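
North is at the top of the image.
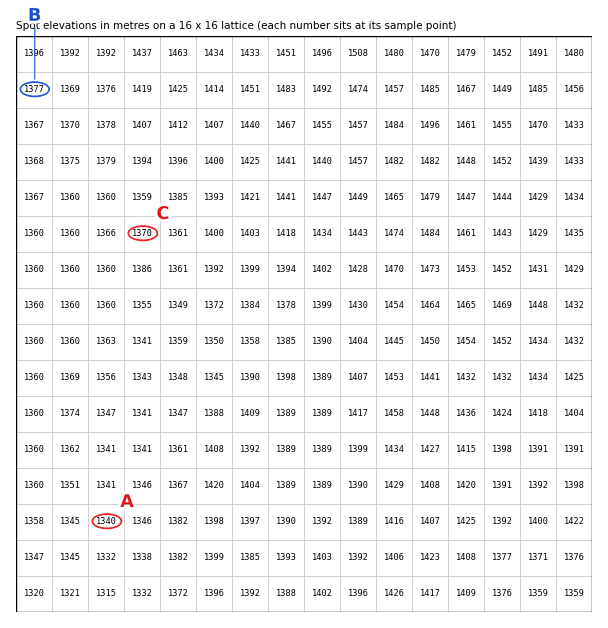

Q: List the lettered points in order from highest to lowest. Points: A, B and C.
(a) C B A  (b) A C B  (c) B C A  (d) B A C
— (c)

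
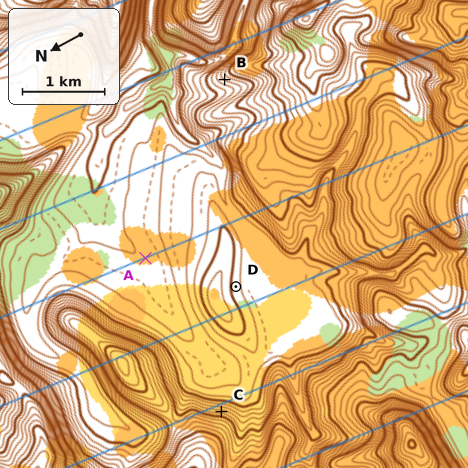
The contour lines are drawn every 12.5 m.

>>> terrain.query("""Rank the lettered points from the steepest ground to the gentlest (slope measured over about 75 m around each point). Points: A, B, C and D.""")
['C', 'B', 'D', 'A']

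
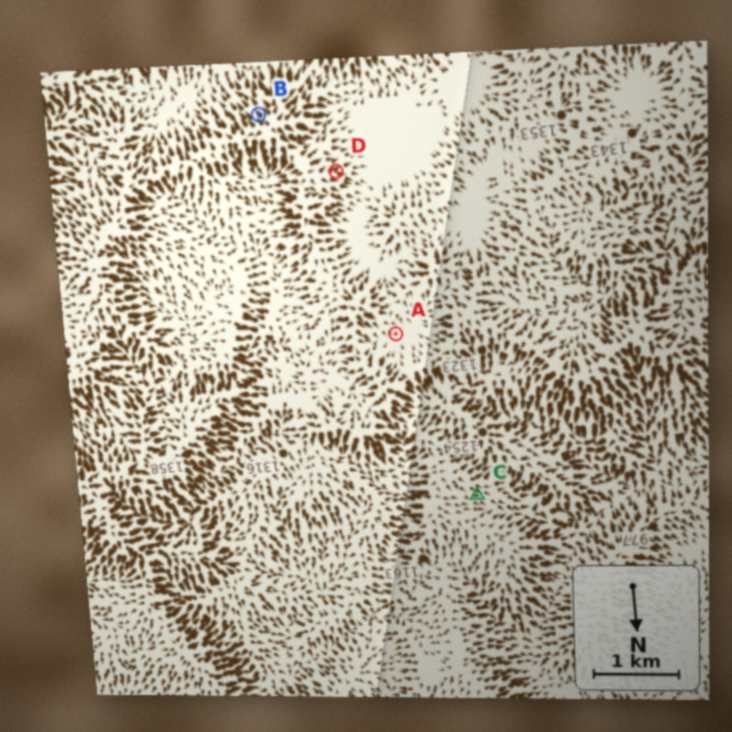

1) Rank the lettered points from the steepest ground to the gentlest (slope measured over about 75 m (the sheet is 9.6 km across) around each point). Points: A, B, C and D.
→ B D C A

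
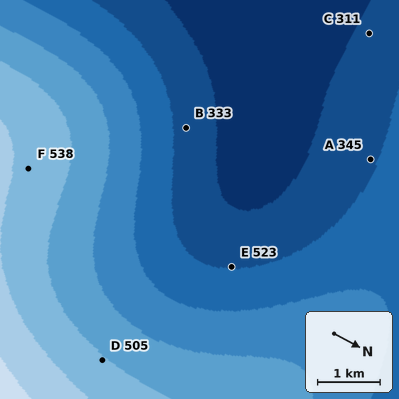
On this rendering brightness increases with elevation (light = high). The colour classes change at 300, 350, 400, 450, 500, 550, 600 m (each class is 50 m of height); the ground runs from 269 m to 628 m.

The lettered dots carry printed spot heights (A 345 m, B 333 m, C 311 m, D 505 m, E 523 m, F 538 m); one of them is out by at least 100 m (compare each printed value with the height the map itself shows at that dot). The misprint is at E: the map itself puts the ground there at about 348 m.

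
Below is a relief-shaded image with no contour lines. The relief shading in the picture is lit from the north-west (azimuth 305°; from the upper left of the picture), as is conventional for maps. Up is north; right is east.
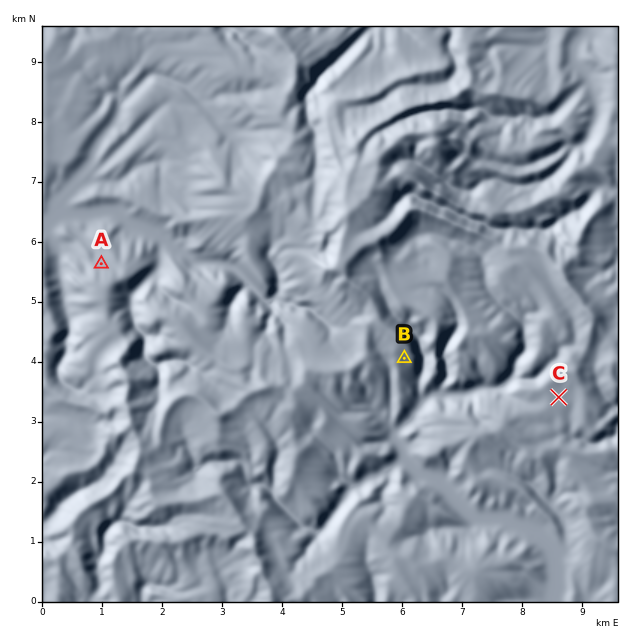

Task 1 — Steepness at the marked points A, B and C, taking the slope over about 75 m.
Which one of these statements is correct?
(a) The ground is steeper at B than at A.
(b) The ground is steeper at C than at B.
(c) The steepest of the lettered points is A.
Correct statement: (a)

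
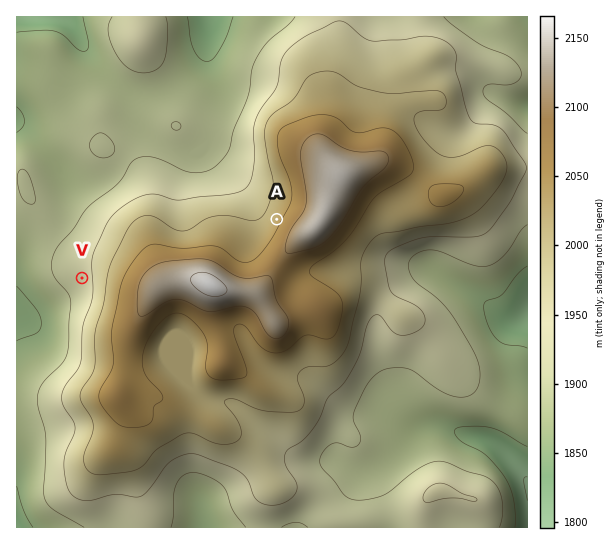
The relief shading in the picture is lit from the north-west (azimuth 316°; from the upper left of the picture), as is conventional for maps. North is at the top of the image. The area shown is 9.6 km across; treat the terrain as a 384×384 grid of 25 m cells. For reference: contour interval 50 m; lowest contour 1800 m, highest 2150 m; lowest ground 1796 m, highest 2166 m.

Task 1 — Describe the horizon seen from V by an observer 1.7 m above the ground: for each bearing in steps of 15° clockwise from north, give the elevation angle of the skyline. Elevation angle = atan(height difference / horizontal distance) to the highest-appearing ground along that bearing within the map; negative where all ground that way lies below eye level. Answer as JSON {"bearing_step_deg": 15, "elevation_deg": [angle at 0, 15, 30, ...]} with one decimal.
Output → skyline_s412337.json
{"bearing_step_deg": 15, "elevation_deg": [0.7, 2.0, 3.5, 5.1, 6.7, 8.0, 9.0, 9.4, 8.9, 7.8, 6.3, 4.2, 2.0, -0.1, -1.2, -2.5, -3.4, -3.7, -3.1, -2.7, -2.1, -1.2, -0.7, -0.6]}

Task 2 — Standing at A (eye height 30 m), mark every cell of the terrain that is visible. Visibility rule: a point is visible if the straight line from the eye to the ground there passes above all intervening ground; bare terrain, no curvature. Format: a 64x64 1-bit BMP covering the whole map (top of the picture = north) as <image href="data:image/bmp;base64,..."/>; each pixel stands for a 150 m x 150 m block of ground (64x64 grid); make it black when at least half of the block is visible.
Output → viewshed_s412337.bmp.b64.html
<image width="64" height="64" href="data:image/bmp;base64,Qk0+AgAAAAAAAD4AAAAoAAAAQAAAAEAAAAABAAEAAAAAAAACAAATCwAAEwsAAAIAAAAAAAAA////AAAAAAAAAAAAAAAAAAAAAAAAAAAAAAAAAAAAAAAAAAAAAAAAAAAAAAAAAAAAAAAAAAAAAAAAAAAAAAAAAAAAAAAAAAAAAAAAAAAAAAAAAAAAAAAAAAAAAAAAAAAAAAAAAAAAAAAAAAAAAAAAAAAAAAAAAAAAAAAAAAAAAAAAAAAAAAAAAAAAAAAAAAAAAAAAAAAAAAAAAAAAAAAAAAAAAAAAAAAAAAAAAAAAAAAAAAAAAAAAAAAAAAAAAAAAAAAAAAAAAAAAAAAAAAAAAAAAAAAAAAAAAAAAAAAAAAAAAAAAAAAAAAAAAAAAAAAAAAAAAwAAAAAAAAB/AAAAAAAAAf8AAAAAAAAH/wAAAAAAAD//AAAAAAAAf/+AAAAAAAB//8AAAAAAAP//4AAAAAAA+P/wAAAAAAD9//gAAAAAAP///AAAAAAA///8AAAAAAD///wAAADgAP///AAAAPgA///8AAAA//////gAAAD/////+AAAAP/////wAAAA/////8AAAAB/////gAAAAAf///4AAAAAB///+AAAAAAP///wAAAAAD////AAAAAA////8AAAAAD////wAAAAAP////AAAAAAf///8AAAAAB////wAAAAAH+f//AAAAAAfw//0AAAAAA/A//QAAAAAAYB/9AAAAAAAgD/8AAAAAAAAP/gAAAAAA=="/>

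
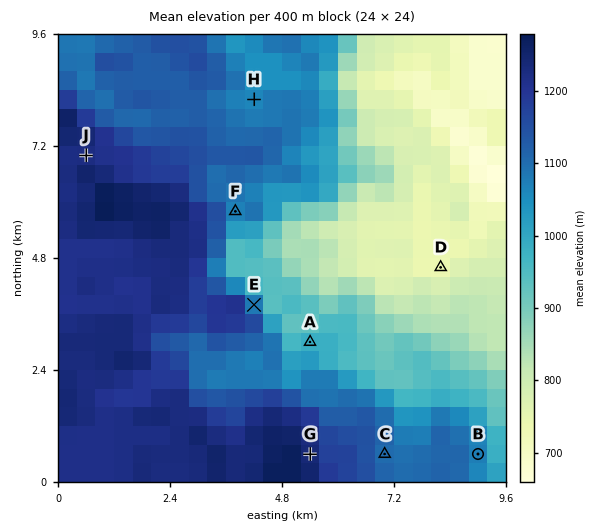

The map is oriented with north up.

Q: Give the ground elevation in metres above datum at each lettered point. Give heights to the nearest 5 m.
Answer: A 990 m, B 1075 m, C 1100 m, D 730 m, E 1085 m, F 1060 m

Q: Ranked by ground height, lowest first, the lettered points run H J G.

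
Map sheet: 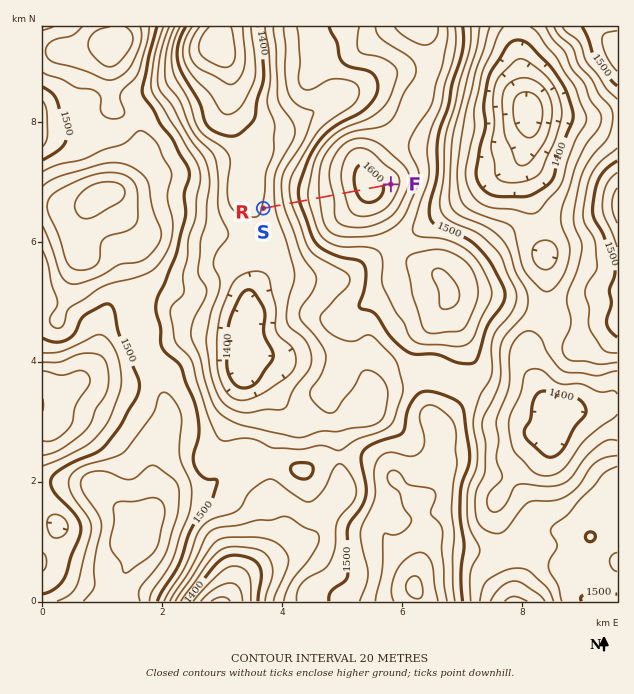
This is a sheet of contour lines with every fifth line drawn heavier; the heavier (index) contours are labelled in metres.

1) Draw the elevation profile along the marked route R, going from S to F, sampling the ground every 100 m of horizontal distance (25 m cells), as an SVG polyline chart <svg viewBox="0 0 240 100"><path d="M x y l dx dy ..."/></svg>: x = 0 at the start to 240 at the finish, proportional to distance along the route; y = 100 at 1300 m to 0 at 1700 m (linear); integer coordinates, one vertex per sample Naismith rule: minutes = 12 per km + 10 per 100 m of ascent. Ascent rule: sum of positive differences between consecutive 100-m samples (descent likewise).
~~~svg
<svg viewBox="0 0 240 100"><path d="M0 70l11-2 11-3 11-3 11-4 11-4 12-3 11-4 11-3 11-3 11-2 11-2 11-2 11-3 11-3 11-2 12-2 11-2 11 0 11 1 11 1 11 1 7 1"/></svg>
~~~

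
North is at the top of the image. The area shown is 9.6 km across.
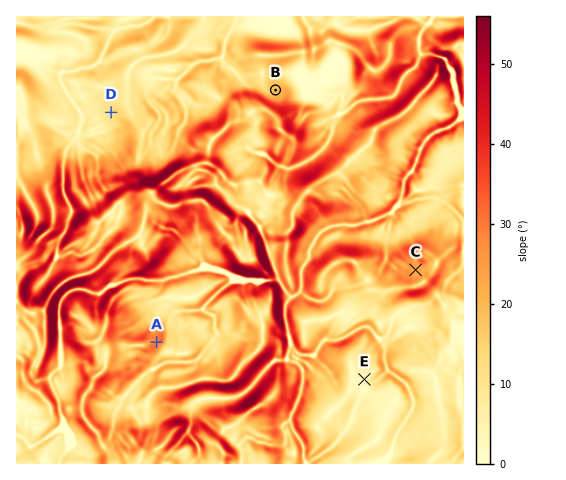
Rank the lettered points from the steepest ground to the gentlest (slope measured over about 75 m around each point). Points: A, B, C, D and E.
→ A C B D E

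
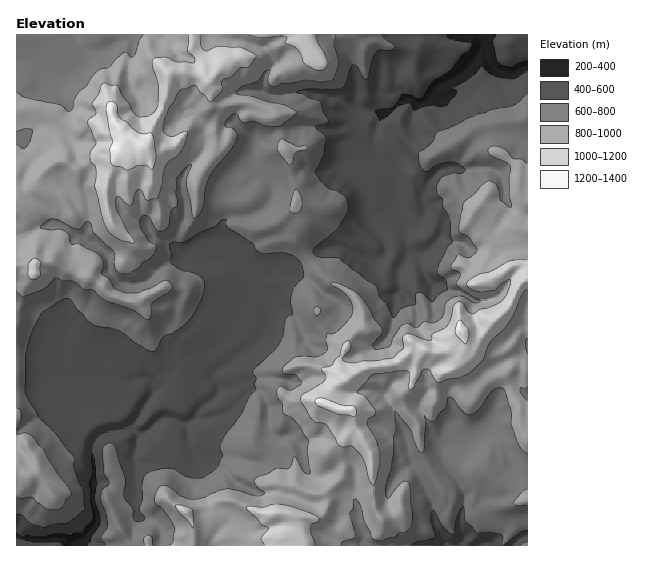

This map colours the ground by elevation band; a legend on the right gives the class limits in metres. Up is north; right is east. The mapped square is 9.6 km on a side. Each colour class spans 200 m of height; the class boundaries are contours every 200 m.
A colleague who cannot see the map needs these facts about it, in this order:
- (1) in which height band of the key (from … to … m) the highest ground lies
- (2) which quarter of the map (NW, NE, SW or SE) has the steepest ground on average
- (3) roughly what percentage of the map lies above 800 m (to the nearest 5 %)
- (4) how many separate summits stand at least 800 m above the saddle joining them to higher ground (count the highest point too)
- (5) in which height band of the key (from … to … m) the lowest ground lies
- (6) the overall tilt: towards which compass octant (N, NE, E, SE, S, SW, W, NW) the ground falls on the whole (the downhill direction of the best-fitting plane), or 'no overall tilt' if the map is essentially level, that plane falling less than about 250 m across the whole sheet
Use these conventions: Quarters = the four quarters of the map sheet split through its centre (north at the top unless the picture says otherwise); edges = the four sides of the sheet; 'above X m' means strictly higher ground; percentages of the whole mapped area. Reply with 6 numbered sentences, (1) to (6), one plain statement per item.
(1) Between 1200 and 1400 m: that is the band holding the highest ground.
(2) The steepest ground, on average, is in the south-east quarter.
(3) Roughly 40 % of the ground is higher than 800 m.
(4) 1 summit rises at least 800 m above its surroundings.
(5) The lowest point is somewhere between 200 and 400 m.
(6) On the whole the map has no overall tilt.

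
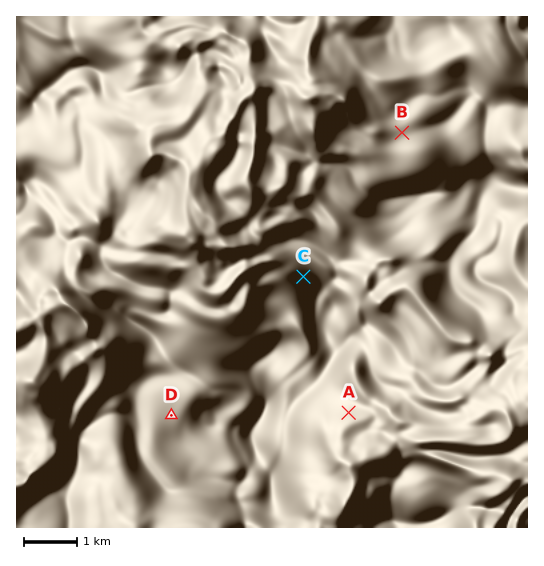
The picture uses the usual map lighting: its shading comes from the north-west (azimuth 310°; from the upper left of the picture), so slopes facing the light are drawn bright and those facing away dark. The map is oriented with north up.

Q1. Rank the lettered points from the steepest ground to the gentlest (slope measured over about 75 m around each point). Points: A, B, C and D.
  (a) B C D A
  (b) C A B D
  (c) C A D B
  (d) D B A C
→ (b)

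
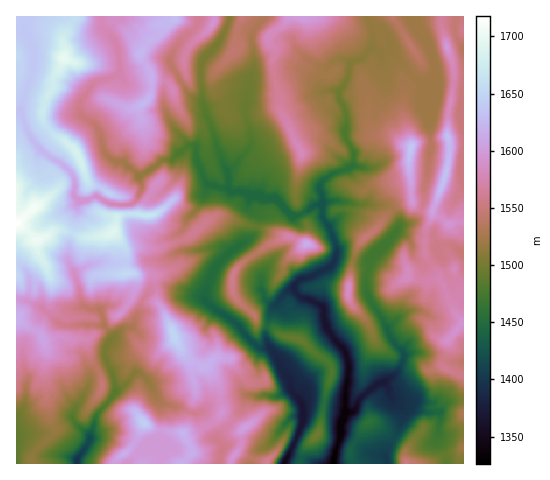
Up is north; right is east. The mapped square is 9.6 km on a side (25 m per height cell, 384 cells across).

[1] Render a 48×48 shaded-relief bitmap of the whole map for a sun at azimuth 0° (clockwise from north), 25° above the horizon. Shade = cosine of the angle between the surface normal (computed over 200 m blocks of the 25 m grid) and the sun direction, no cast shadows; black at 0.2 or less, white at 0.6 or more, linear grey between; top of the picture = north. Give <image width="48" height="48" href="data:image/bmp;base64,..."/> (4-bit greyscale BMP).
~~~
<image width="48" height="48" href="data:image/bmp;base64,Qk32BAAAAAAAAHYAAAAoAAAAMAAAADAAAAABAAQAAAAAAIAEAAATCwAAEwsAABAAAAAAAAAAAAAAABEREQAiIiIAMzMzAERERABVVVUAZmZmAHd3dwCIiIgAmZmZAKqqqgC7u7sAzMzMAN3d3QDu7u4A////AJmIhjzO6HmYmoeIqFrpCXITmImIrN3Kh5mHZTrN2oiYmYmYmWi8BpMSmod3rru6mImXVVaqu5Z4h4qYiGV7kshEnIZnr7iamYiHd3N3iHV6qrp3eHRGtb6Yi5ZnndmJiId3iXJXZnnN3cqXerhUWZ3Ie9qaq+66h3dnd3Y5ma7su5iYicyoaZrHaczLqb65mVd3dnlG3u7Jh2V4mazu7IimaHzKmIl2ilZndmiEreyodmZniYeJ/HiVWGm6iHVFZmd3dmeYebqHh3dnh2ZYuHd2OHWIh1IzNHZ2ZmaLh4hmZndnhoq+qHVoV3VEZ0JTR3ZmZmaKeHZVVXiIZq7+h1NJqHUyN3iXeXdmd3Z5iHZ1VYmpq+/7ZCSN12UzZ4qYd3d4h3ZnmIiXV5rL7/ylETjetFVYlXZWZ2eJqZl2eJmIeavd/8RDR5vcY0WLhVVohmequqqWJYh3rN3v/FFIzdy5QzapZkaap4mpiZmXQ2iI3///tAV8zMunQSi2V3iYiamHd4h3lkd6///aMEuZqsyWMGyTNXd3iYdkRGU1eFaLzMuWI62Ui6hUNKtiJFZ4mVZTNWQzRWWahneIaKpyKIZWeJllVFd4mWdVaHZUQ0Z4U0WJqIh2AWmqzJiJlmiImYVHmWiYd3qZdURpy1VpUAN73qiruZmamXVZmFeIiaqZqYZXz5RHgQAFvIisubmaqmVodlVVZ4d3iZhmjepEZRADiWSLzLiZmWZ2VWVUV5h4d2VUV72lR6mZVnNIzqiIdlipd4mIaZdniIVDRFm7vf/7VqhEnKl3VnirqbuqmFMkaLp1Vni+//7HabuFV4lniJhoq8us/ZiFRp3Kqrq82p22eaq5UzdoqamGebvd3O/sVI3+7LqrlVmIiImZZEiXmpu5d4aYib69yJvd25mYZmaHdmd3ZnmmeZq7l2Npzcyo3ImZmHdmZ2Z3Z4h3d4mnaaqqule+7crbvZmHh2Z3d1Q3rLuqhniqaKmauUnMy4Wu3bl4iId3dkMkiqqrlnibeJmqhWu7h1RIvLh5d4iHdVRVRoZ4h3eah5qXVaypZWZUaJeId4iHZYh3eFZmaIeYh5l2i+yXdmZmdlaHd3iHVqqImWd3i8qYmJhoz/yXdmd4hkaHd3d2WKmZmIiJrOyquZd5zcp2ZneahHiHeIdlaamZiImZq8qbuYiIiJdlZ3eJZpmHiIh1iZqZh4mZqqmKmImXRXdmialnV5h3iIiHmZmZl4mZmZiKmImYRFiaq7p2aXd3iIiImZmZiImZmYiJmImZZDWKqpmHmld3eIiImYiIeYmZmZiImIiZdSFHiHeJuHiGZ3iImYiIeJmZmYeIiIiZdURWiHeqp4ipZmd4iIh4iJmZmXeHeYiJmKqpmHeIeHablmdnd4d3h4mYmHmGepiJqru6l4lkWYNJqHdYiGZmZ3iIh4mGmZiJqpmph5mFRpYkqYiYd2ZmZ3iIiKl4uIiJqneYeJmHU3liiYi6dVVWZ4iIeZh4qIiJqnaIipmYYlmTeXjMdFVVZ4mHeph4mQ=="/>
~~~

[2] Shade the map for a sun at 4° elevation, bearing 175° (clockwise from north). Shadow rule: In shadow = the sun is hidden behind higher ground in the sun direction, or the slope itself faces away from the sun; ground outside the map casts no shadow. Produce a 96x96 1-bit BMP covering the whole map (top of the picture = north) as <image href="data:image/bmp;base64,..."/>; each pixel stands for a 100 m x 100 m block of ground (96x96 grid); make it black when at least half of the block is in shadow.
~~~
<image width="96" height="96" href="data:image/bmp;base64,Qk2+BAAAAAAAAD4AAAAoAAAAYAAAAGAAAAABAAEAAAAAAIAEAAATCwAAEwsAAAIAAAAAAAAA////AAAAAAAAc3AAAAAAMAAAD4AD8/wAcAQeOAwAf+AAA/4AIAY/MAwA//AAA/8AAYcfmAYA//YAAf+AA8cPnAcAf+cAAf+AAMAH3gcAf4MAAf8AAAAHzwcAfAAAAP8B+AMD74eAfgAAEH4H/wPA74fAfxAAEH4f/4Hgf8fwf9gAAHA//4HwP8f///AAADx//AH8D8f///cAAD//+AH//8P//88AAB//8AH//8P//4cAAA//4AH//8P+/wMAAA//AAD/94N8/wAAAA/+AAAB94M+/gAAAA/+AAAB54EO/AAAAB/8AAAb4wAA8AAAAD/4AAAf4AAAYAAAADfwAAA/wAAAYAAAACPwAAB/wAgAA4AAACPgAYB/wBwAD+AAAAHAAe//gHwAD8AAAAGAAP//gPwAxwAAAAAAAP//AfwBwAAAAAAAAf/+A/gBgAAACQBgB//+P/gDgDgB/+DAH//s//ADADwN/+AAf//H//AGABwN/4AA///H//AMAIwEAIAA//+D/+AcE4AAB8wB//8T/+A8DwDgA54B//47/+B4AADgAA4B//x7/8B4AAAAAAAP//j5/4DwAAAAAAAP//j4/gBwAAAAAAAH//DweAZgAAAAAAAB//jwPx9jAAAAAAAB//xgH/8AgAAAAAAAB/wgA/8H4AAAA+fyAf4AAP+P4AAAAeP/gP8AAD8HwCQBwAD44H+AgB8HzA4AAABgfh/AwB8HzAYAAAAAP4/wYA8H/AIAAAAAAw/4MG8H/AAAAAABgA/+D/8D+AAAAAAA8Af/D/5D+AAOB+AAOAP//+7x/AAP7/gAHAH//+b4/gAP7/wADgA//+b8fwCH7/gADwD//+b8dg7B/w4YB+P//8T+AA7AP3/+B////9D/AY5wH///B//////+AYY8D///j/////8AAcA+D///5////4AAAcA/CF//9/+f/4AAAcA/gD//8/4H74AAAOAfwH//8/wBzznAAOC/8P//+/wAAD++APCecP//+/wAAB//APCI4P//+/gAAAf/gPAD4f//+8AAAAP/wPAHg///+wAAAAAD4HAOA//H+AAAAABAAHAEB/+B+AAAAAAAAHAQD/wA8AAAAAYAGHAAP/gA4AAAAAYAf0AAf/AAQAAAAAYAf/wA/+AAQAAAAAAA//4B/8AAQAAAAAAA/3wB/wABAAAAAAAA/3wB/gAEAAAAAAAAfngA/gAGAAAAAAAAfjgA/AAAAAAAAAAAfjgAfAPgAAAAAAAAfDgAPA/wAAAAAAAAfDgACP/4AAAAABAAPDgAAP/wAAAAAAAAODgAAH/gYAAAAAAAODgAAHgA4AAAAAAAGDgAAAAA4AAAAAAAEDAAAAAAwAAAAAAAEDAAAAAEwGAAAABAAAAAD4AEAHAAAABgAAAAT8AAAHgAAAAAAAAA78AAAHgAAAAAAAAA34AAADwAAAAAAAAAH4AAABwAAAAAAAwABwAABgwIAAAAABgAQAAAAwwcAAAAABgAQAAAAYYPAAAAABgAAAAAAMIPgAAAAAAAAAAAAAIPAAAAAAA="/>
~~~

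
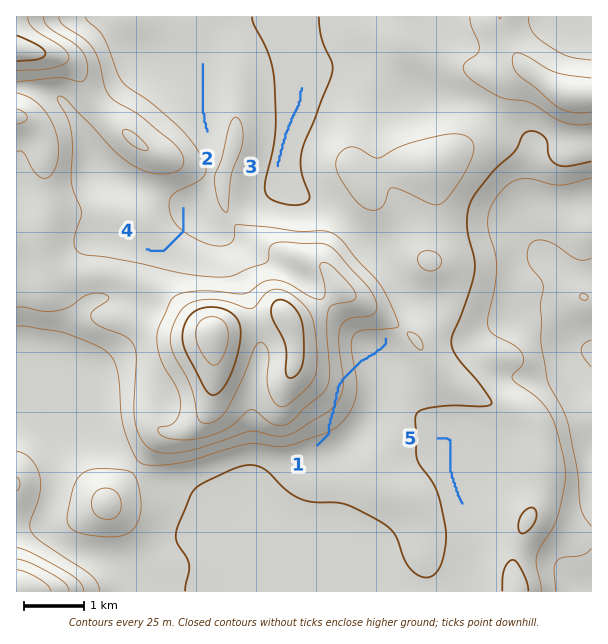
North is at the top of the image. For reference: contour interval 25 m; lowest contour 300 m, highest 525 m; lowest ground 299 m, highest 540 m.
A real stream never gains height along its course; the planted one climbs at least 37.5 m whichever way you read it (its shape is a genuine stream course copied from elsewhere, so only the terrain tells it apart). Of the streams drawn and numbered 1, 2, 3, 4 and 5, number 1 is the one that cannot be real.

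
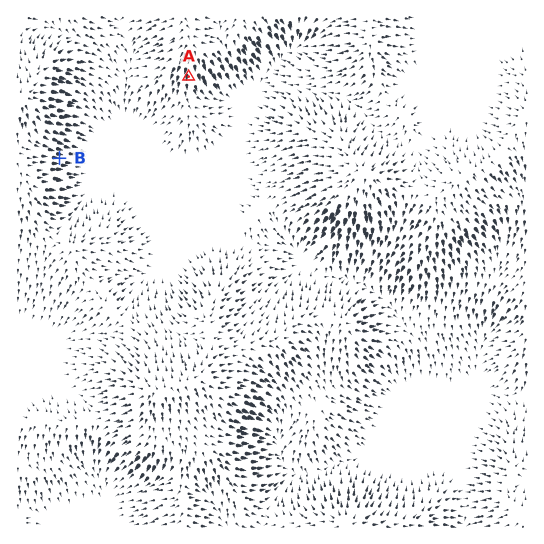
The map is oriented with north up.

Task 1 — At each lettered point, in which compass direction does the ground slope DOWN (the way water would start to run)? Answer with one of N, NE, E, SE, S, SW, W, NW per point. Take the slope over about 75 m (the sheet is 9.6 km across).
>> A S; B E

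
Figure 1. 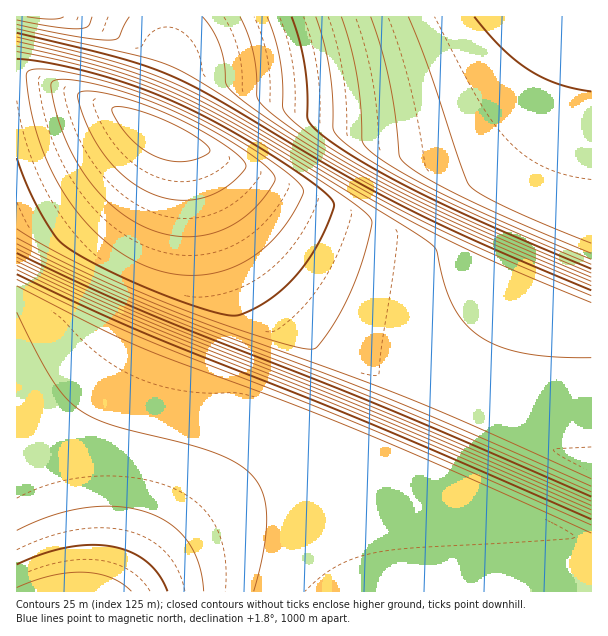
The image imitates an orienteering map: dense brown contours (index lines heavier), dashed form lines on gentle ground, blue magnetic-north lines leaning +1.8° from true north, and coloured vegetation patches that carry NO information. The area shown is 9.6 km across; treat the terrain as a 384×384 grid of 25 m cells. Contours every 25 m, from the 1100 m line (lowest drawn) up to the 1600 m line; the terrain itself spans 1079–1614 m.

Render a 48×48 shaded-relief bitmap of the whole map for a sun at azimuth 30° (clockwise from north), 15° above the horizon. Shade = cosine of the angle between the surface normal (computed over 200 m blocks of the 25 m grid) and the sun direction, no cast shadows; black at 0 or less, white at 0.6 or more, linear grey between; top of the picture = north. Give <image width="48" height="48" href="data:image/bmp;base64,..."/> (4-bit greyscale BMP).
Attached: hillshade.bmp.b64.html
<image width="48" height="48" href="data:image/bmp;base64,Qk32BAAAAAAAAHYAAAAoAAAAMAAAADAAAAABAAQAAAAAAIAEAAATCwAAEwsAABAAAAAAAAAAAAAAABEREQAiIiIAMzMzAERERABVVVUAZmZmAHd3dwCIiIgAmZmZAKqqqgC7u7sAzMzMAN3d3QDu7u4A////AFVVVVVVVWZmZmZmZ3d3d3d3d3d3d3d3d1VVVVVVVmZmZmZmZ3d3d3d3d3d3d3d3d2VVVVVVVmZmZmZmZnd3d3d3d3d3d3d3d2ZmVVVVZmZmZmZmZnd3d3d3d3d3d3d3dmZmZmZmZmZmZmZmZnd3d3d3d3d3d3d2ZWZmZmZmZmZmZmZmZmd3d3d3d3d3d3ZkMmZmZmZmZmZmZmZmZmd3d3d3d3d3ZlQhAGZmZmZmZmZmZmZmZmd3d3d3d3dmUyEAAGZmZmZmZmZmZmZmZmd3d3d3d2VDEAAAAGZmZmZmZmZmZmZmZmZ3d3d2ZUIQAAAAEmZmZmZmZmZmZmZmZmZ3d3ZlMgAAAAATRWZmZmZmZmZmZmZmZmZ3ZlQxAAAAACNGZ2ZmZmZmZmZmZmZmZmZmVCEAAAABJFZnd2ZmZmZmZmZmZmZmZmZTIAAAAAE0Vmd3d2ZmZmZmZmZmZmZmZUMQAAAAAjVmd3d3d2ZmZmZmZmZmZmZlMhAAAAASRWZ3d3d3d2ZmZmZmZmZmZlQxAAAAABNFZnd3d3d3d2ZmZmZmZmZmVCEAAAAAI1Znd3d3d3d3d2ZmZmZmZmVDIAAAAAEkVmd3d3d3d3d3d2ZmZmZmZUIQAAAAATRWZ3d3d3d3d3d3d2ZmZmZVMgAAAAABNFZmd3d3d3d3d3d3d2ZmZlQxAAAAAAI1ZmZmd3d3d3d3d3d3d2ZmVCEAAAAAEkVmZmZmd3d3d3d3d3d3d2VTIAAAAAATRWZmZmZmd3d3d3d3d3d3eEMQAAAAABNFZmZmZmZnd3d3d3d3d3eJqxAAAAAAI1VmZmZmZmZnd3d3d3d3d4ms3gAAAAEkVWZmZmZmZmZnd3d3d3d3irze7gAAATRVVmZmZmZmZmZ3d3d3d3iavd7u7gASNFVVVWZmZmZmZmZ3d3d3eJvN7u7tyxNFVVVVVWZmZmZmZmd3d3d4q83u/u3LmEVVVVVVVVZmZmZmZmd3d4ms3u/+7cqYd2ZVVVVVVVZmZmZmZnd3ibze7+7cuph3d2ZVVVVVVVZmZmZmZ3eKvN7v7ty5h3d3d2VVVVVVVWZmZmZneJrN7v/u3KmHd3d3d2VVVVVVVWZmZmZ4m83u/+3bqYd3d3d3d1VVVVVVVWZmZnirze/+7cuYd3d3d3d3d1VVVVVVVmZmeKve7/7typh3d3d3d3d3d1VVVVVVZmZ5rN7v/u26mHd3d3d3d3d3d1VVVVVWZ4m83u7u3LqId3d3d3d3d3d3d1VVVVZnibze7u7cqYd3d3d3d3d3d3d3d2VVVmeKvN7u7cuph3d3d3d3d3d3d3d3d2ZmZ5rN3u7ty5iHd3d3d3d3d3d3d3d3d2Z4m83u7ty6mHd3d3d3d3d3d3d3d3d3d3irze7t3LmId3d3d3d3d3d3d3d3d3d3d7zd7u3LqYd3d3d3d3d3d3d3d3d3d3d3d97u3cuYd3d3d3d4iIh3d3d3d3d3d3d3d+7cuph3d3d3d3iIiIiHd3d3d3d3d3d3d+3LqHZmd3d3d4iIiIiHd3d3d3d3d3d3dw=="/>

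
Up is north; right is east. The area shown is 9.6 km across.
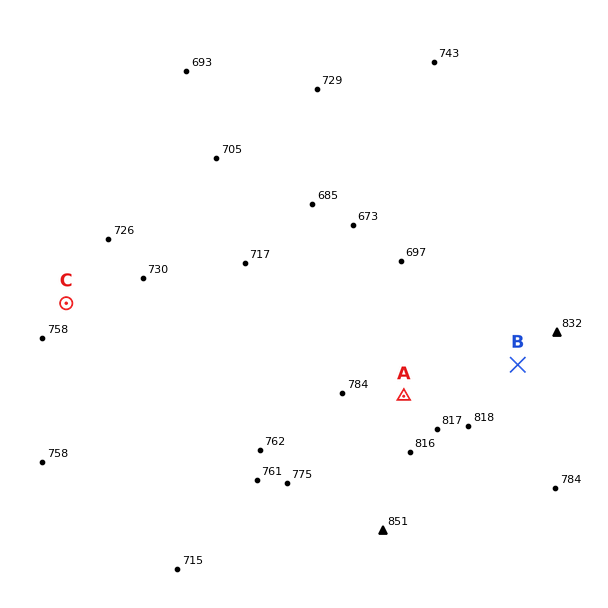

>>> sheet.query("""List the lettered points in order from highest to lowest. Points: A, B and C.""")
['B', 'A', 'C']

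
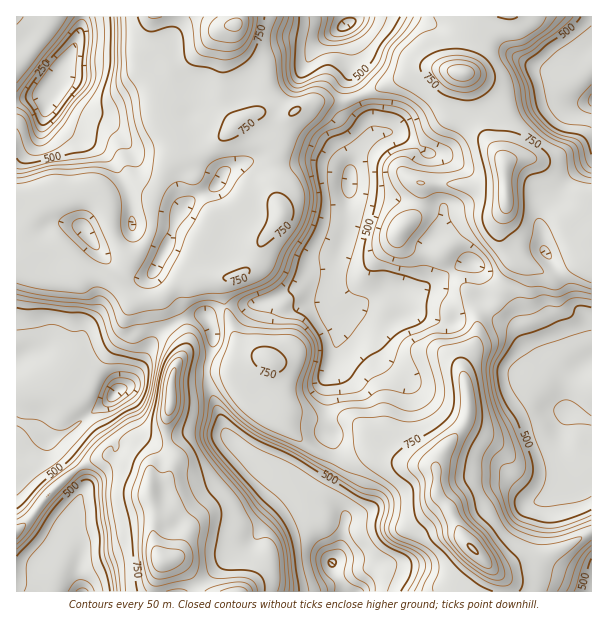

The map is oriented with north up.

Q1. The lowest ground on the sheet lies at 160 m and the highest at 1000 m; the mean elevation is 620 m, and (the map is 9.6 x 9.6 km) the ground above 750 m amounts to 12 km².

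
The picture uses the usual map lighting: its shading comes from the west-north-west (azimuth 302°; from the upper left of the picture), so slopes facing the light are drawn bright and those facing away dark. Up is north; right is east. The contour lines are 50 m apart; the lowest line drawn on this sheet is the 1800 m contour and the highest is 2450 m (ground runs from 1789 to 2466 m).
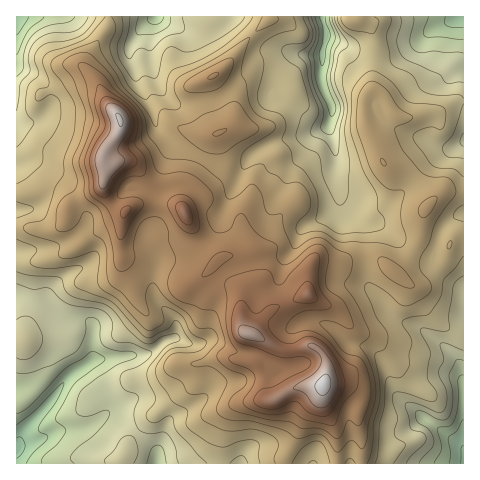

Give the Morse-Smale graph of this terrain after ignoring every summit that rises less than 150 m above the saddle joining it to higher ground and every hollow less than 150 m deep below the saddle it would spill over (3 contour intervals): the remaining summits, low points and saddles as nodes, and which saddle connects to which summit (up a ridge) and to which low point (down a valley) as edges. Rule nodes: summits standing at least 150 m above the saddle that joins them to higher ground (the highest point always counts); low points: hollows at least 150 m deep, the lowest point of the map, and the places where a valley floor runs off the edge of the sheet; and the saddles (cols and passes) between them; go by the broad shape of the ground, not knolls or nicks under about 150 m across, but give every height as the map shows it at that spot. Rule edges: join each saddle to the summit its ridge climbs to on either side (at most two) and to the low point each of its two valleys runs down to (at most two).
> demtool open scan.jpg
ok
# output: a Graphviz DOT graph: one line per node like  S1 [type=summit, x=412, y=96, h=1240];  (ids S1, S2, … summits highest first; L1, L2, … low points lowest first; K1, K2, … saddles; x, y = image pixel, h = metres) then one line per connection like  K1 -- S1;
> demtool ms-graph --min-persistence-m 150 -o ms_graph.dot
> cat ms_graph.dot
graph terrain {
  S1 [type=summit, x=323, y=384, h=2466];
  S2 [type=summit, x=120, y=119, h=2455];
  L1 [type=low, x=19, y=448, h=1789];
  L2 [type=low, x=463, y=463, h=1792];
  L3 [type=low, x=17, y=17, h=1806];
  L4 [type=low, x=462, y=17, h=1810];
  L5 [type=low, x=322, y=19, h=1842];
  L6 [type=low, x=155, y=17, h=1869];
  K1 [type=saddle, x=157, y=203, h=2275];
  K2 [type=saddle, x=201, y=244, h=2270];
  K3 [type=saddle, x=412, y=251, h=2166];
  K4 [type=saddle, x=252, y=34, h=2149];
  K5 [type=saddle, x=17, y=228, h=2134];
  K6 [type=saddle, x=374, y=59, h=2078];
  K1 -- S2;
  K1 -- L1;
  K1 -- L6;
  K2 -- S1;
  K2 -- S2;
  K2 -- L1;
  K2 -- L5;
  K3 -- S1;
  K3 -- L2;
  K3 -- L5;
  K4 -- S1;
  K4 -- L5;
  K4 -- L6;
  K5 -- S2;
  K5 -- L1;
  K5 -- L3;
  K6 -- S1;
  K6 -- L4;
  K6 -- L5;
}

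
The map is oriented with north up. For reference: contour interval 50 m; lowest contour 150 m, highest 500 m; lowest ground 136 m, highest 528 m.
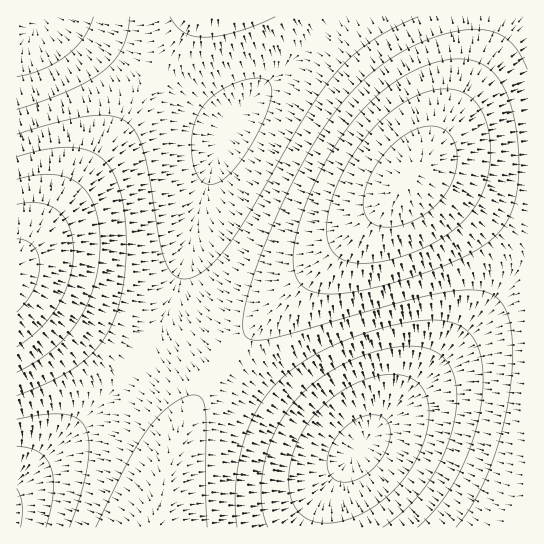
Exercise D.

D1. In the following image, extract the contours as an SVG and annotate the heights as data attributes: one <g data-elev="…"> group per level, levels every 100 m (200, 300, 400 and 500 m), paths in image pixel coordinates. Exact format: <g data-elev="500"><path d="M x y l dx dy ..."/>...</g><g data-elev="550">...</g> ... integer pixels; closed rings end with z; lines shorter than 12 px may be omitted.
<g data-elev="200"><path d="M317 522l-11-4-9-8-6-11-2-13 0-16 4-16 6-16 9-15 11-13 13-12 14-10 16-7 16-5 15-2 12 2 10 5 7 6 4 8 3 11 0 12-2 13-5 15-14 27-19 22-24 17-26 10-12 1z"/><path d="M17 489l3 6 2 10-1 22"/><path d="M93 17l-4 10-6 11-16 17-24 14-26 8"/></g><g data-elev="300"><path d="M237 527l-2-18 1-22 2-21 5-21 6-19 8-16 9-15 12-13 15-13 16-11 20-11 24-9 25-9 25-6 22-3 17 1 11 2 9 4 8 7 6 8 4 11 2 13 0 33-8 36-14 36-19 31-23 25"/><path d="M17 419l28-5 18 0 14 4 8 9 4 16-2 23-6 28-12 33"/><path d="M170 17l7 9 7 7 10 3 11 1 14-1 18-4 38-15"/><path d="M418 17l-25 11-22 13-18 14-16 17-15 18-16 24-53 94-22 33-21 25-11 8-9 4-8 1-7-3-5-5-5-9-6-22-14-85-8-20-9-12-7-4-8-3-22 0-32 6-42 12"/></g><g data-elev="400"><path d="M17 372l18-10 18-12 14-15 11-14 10-18 6-18 5-20 1-22-1-20-5-17-7-13-9-10-12-6-13-2-18 0-18 4"/><path d="M326 294l20-1 27-5 32-9 33-11 24-10 17-10 14-10 11-12 8-16 5-19 2-24-1-26-4-26-7-21-9-16-11-11-14-6-16-2-19 3-21 7-20 12-20 14-18 18-16 21-18 28-15 31-11 30-5 27 0 19 5 14 11 8z"/></g><g data-elev="500"><path d="M17 312l9-10 7-12 5-13 2-12-2-11-5-8-7-5-9-2"/><path d="M378 226l16 1 20-7 17-11 14-15 9-17 3-19-3-17-4-6-5-5-7-3-8-1-17 5-18 11-16 19-12 22-4 20 1 8 3 7 4 5z"/></g>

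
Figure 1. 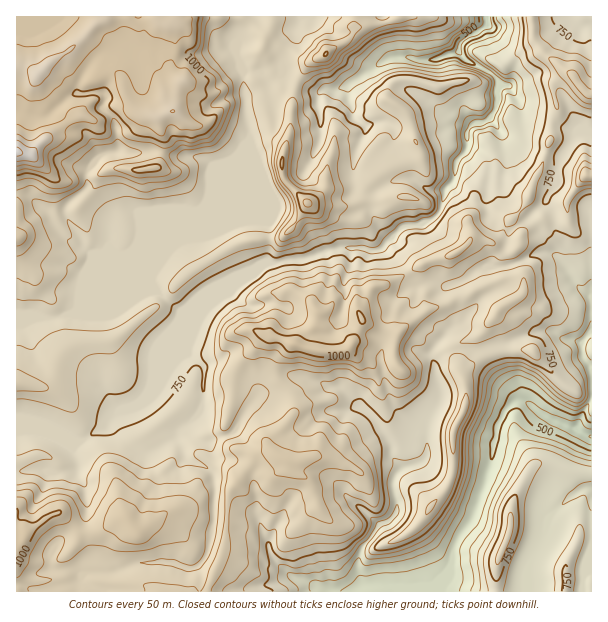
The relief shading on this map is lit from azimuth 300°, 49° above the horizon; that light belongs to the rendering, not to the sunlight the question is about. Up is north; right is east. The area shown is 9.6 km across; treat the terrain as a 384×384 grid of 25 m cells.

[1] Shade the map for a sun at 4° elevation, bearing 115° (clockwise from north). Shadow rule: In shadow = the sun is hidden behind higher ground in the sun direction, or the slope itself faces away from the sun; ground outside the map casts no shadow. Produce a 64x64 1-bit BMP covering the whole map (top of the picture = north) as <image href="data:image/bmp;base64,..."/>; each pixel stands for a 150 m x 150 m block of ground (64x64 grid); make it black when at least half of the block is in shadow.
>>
<image width="64" height="64" href="data:image/bmp;base64,Qk0+AgAAAAAAAD4AAAAoAAAAQAAAAEAAAAABAAEAAAAAAAACAAATCwAAEwsAAAIAAAAAAAAA////AAAAAAAAAAgAAAD4OQA8PAAAAfh5AD/8AAAH+fgIAPwAAgf5+AwADggDB/z8DAAOHAPH/PyEAA4cA+P+fIHABh4B+f5+cfIGFwP5/nx784YXg/z+HP/jxxOA/n4G/+f/MAz/fwD/5/8wAP9/AP/n/7AA/z+A/+f/0AD/v4P/x//xgH+/4//f//HAf7/w/P//8cD/n+DAf//8yP+eAgB///wJ/4YDAH///gH/wwEAP/9+Az/AeAAf/zADD8B4AA//AAFHwPAAB/8ABMeB4DAH/4AAx4CAMAf/xADHAIFwA//m+MMDw/Aj/2/8QeGBePH///xg8AAR/f//nFD4AAB///+cHHwAAB///7wL/gAAD////gn/AAAf////gf8AAH/////gPwAA//////gfgAD//////wAAAAP/m///wwAAAf/8D//DAAAAP/4B/8cIAAAf/gH/zlgGAAf/AD/vOAIAD/8Ag/+4AQAf/8Hn/7wggB//wOH/vgHAD/3EAf/+Af8f/eYB//8B/z/95gn//kD8P/znMf/+4BAD/ONx/+TwGAH88/H/4Pg4Af7n4f/gHnuG/u8D//APd4D+f4f/9gP3AP5/gB/+wXPAfj/DD/zBgeBHH////OCBIAcH///88AAAT8P///z8AAD/4P//3f4AAP/4Af+D/wAA//gB/4D/ggD/+MD/gA=="/>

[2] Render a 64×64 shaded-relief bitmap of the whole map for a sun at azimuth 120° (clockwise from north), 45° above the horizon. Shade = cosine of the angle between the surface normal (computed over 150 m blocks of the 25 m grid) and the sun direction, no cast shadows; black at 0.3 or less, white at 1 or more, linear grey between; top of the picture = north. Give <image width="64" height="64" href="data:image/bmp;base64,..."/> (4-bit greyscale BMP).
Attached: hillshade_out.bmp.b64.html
<image width="64" height="64" href="data:image/bmp;base64,Qk12CAAAAAAAAHYAAAAoAAAAQAAAAEAAAAABAAQAAAAAAAAIAAATCwAAEwsAABAAAAAAAAAAAAAAABEREQAiIiIAMzMzAERERABVVVUAZmZmAHd3dwCIiIgAmZmZAKqqqgC7u7sAzMzMAN3d3QDu7u4A////ALqpmZmZiIiIiIiKzMy7qZu7u7qZmZmZmHZDWsqYdWu5u6maqYiIeIiId2i8vMzLu7qry6qpmZmZhkJL25h1a7ncuZqpmZmIiIiYVZu7zMyru7vcq7qqqqmGQjvcmHVrud26irqZmqqpmZqUe7vMuqu7vNyau7y7uoVCKe2phUrK3cqIq6maq7upmrZau8uYu7u73oWszczMlTIF3rmHR7u93JeaqZmbzLqquFm7y3aru6ve0yjN3d22MgGuyphlrJvduYiZmIq7uqu5WLu7hYqqqs38ICne7tlCAH3amHaLiKzLqGeIiZqqq7pou7qXaJmaq96jAI3u7HMAXNuYh4qnV6y4VWiZiJqqumi7qZl3iaqqvNtAKe/tpABL25mHibpDarlTV4l3eJq6aLupmod5qrua3YImzv7GADrLmYeJinNGmVNXiYdmeapWq6mamIq7qZvcg0V9/9gQGMupqYlHlUZ4VFeIiHZomUSrqKqpmruorNx0VUjv6kAFu6maqmaId3ZVaJh4h2eJQoqYmqqrupis3HVmRM/scgKLqZmqmZmZhkRoiHeId4hTaZiJmru6mazcp2ZTru2UEVmpmYiZmZqXVWiIhniHh2VniIiZq7qpm8upl1Oe7aUyR5mIdneJmYd2eJmYeIeHVGd4iIiJqqmay5mpU67tpjNFd3dld4iZmHd4iZmYh4dUVmeJh3iZqqq6mZlSru23RFVWZ3iIiJmZmHd4mamHd3dURomYd5mKqqqqmFGf/chGdmZ4ipmZmZqph3d4mph1WpZVaKqXiYmqmqqZYU7+2VeYiJqGmZmZqrqYh3eJqYVIuHdmi7qZiJmauqlzG//sd5mZipaZmZmquqmYh3iahUeqiHZ5u7qpiJq7qpUW7+2oqYh4vKqZqqqqqqmYd4mWRqqYiImqqrqImrzLlzXe7cuYdVfeqqqqqqqaqpmHeYVXmpmIiZqpqYiarNyoRs7ty6hUad6pmZqqqZqqqYd4hEeamZmqqrqYmZic3adXzu3LlkWavYiImqqpmaqpmHiFNpqpmrqqu6ibl5zcpmi97duGaaqsiIiaqqmaqqmZh4ZFeaqaupq7qruXqruWeJvMyoi7u6yIiImqqaq7qZmYdWdnmpiamaq925i7uoeJmaqpirurqYh3iJmZmrupmZh0R4d5mHqYdnrMqc27p3iaqph4q6uniHd4iIiJvLqZmHMEd3iYZ4mGWMyovcu5d3m7upmru8uIh3iIh3eLy6mZhAA1VohlealmrKiL3LqYdpu8zMu7zZmZmIiIh2isypmGMRIjaIVYumasuYisy6l1aru8zLvNmZmqmZmZhnq7qZhjNVRYhmirZZu5mYmrupZHq7u7uryqqaqZmZmYeJu6mYZDV3iGeIl1i8qZiIiZqXV6zLqqrJq7qpmZmZmYicypmHMTV4doiGRZvLmJmHeJmHesuqqrmau7qZmZmZh4rMuplzEjVkV4dDR5qqqqqHZ4iJzLqqqZqru5mZmZmHeJvLuphTM0RFeGQ0Roq7q7qHZmi8uqmqqqqqqZmZmZh3eKu7upiHZURXdlVVRYqrzLmZh5u6may7qqqpmZmZmYh3eau7qbu6h2eIhURURVjMy6m8uqqarcuqqpmZmZmZmIh2eauorMzLqqmqZFZVQ2u7qZzLuqqszLqqmqmZmZmZmYdlaIRc3czLqr21RVVkSKmZerqqqrmrqqmaqZmZmZmZmYd3cwbdzMurvNyHQkVYmImYqpiruqqqmaqpmZmZmZmZmZiXAIvNy6qrzMy2E1ipd6qJmKu7uqqYq6qamZmZmZmZmZhAGd3Lqpmru91CRpl3ermHq7u6q7mbuqqqqqqpmZmZmFAHvcqZmImqvIJGiHdYy3aty6mb3aq7qZu7u7qZmZmWM0R7y5mYd4m9sjaIh1W8lWvbqIvNyauom7zMy5mZmYI5dEm7mJqYmb3nJYiHVIynJZupvLuneYiavMzLqZmZYGylOLuYiaqpveo1eIhjW7cgOqzczLhEVVWLurupmZlAfcg3u5iImZm83ENoiHU4uEEbvd3N3JdWZWvcu7qpmFBN2kSrl4mIibzNkleIhja6ZDmK3d3cu5iZi9y8zLqYUTzcc5uneZh6u73FN4iHRLuGZ2WczMu8l5mbyrzu25dkOsuUe7hXh3q7rMUnh3dDm6iHdVirqsyGiZuqrO/sl3ZIzJVpmWaHirur2TRWd1SLqZmYd4mqu3aImqqpru2nd1i7lnmHiIibu6vdtiWHVHu6mZmYZ5uXeIh4q7qa3aeIWMuGeHVoiau7u7rNQ3dUarmZmqqHeqZoiHebvMvMqIhnzJd4Y0aJmqq7ur2CVlRphmibu7qalmmYeJq8zMyoiHi9yphTE4qqmbzLzaRFVGhmd4rLupqoiZiHebu7u5iYiL3cy4QgSJh3eau82ERUZ2iYebu7mJmJmIh4qqqqmZmHjM3dyVECREISNHp4lmVFeah3m7uoiJmYiJmamamJmZdXve7st0NFUxI1RGqXdlZ4qHZoq7qZmZiIq8yqmYiqlzFc/+3cqZq7ljJXZnVXh2eYh2Z5u6mZmZmr3sqZd5qYYQS+7u27qrzeYDRENGiId4iId2abupmZmare26mHiql0I1je7curu9/mACMSeZmIeZmIdnm6qZiJqt7cuoeKqYdTRpvdy7vMzv6iERGLqZmJmZh3Z6uqmImaztzLqHm6mGRFirqrzMze7uUTEoupmZ"/>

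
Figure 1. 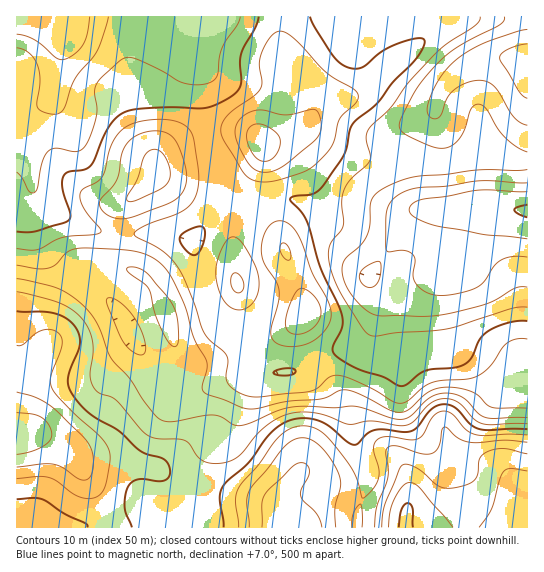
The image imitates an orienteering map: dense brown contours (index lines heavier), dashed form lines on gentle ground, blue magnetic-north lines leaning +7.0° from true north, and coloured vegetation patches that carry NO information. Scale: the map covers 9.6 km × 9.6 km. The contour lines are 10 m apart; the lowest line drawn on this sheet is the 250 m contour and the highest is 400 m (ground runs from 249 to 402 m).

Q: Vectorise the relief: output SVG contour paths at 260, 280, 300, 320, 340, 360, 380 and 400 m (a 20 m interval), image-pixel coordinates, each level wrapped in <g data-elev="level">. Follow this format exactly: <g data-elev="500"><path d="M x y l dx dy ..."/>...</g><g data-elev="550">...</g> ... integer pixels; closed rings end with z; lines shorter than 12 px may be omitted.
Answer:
<g data-elev="260"><path d="M527 239l-42-4-50-9-19-8-5-4-2-4 2-5 8-5 54-9 14-1 40 2"/><path d="M527 98l-8-6-19-34 1-4 5-4 11-4 10-2"/></g><g data-elev="280"><path d="M527 287l-10 1-29 15-41 11-22 2-46 0-12-5-13-13-9-15-3-13 3-11 16-14 6-10 3-9 0-20 2-8 5-5 8-6 18-7 16-4 27-2 33-4 48-1"/><path d="M527 152l-10-5-11-9-8-9-12-20-7-5-4 1-4 4-6 20-5 9-6 6-7 4-9 0-12-4-21-10-6-7 2-9 13-25 8-12 14-16 22-18 42-22 4-4 0-4"/><path d="M108 17l-10 33-23 28-10 29-3 4-4 3-11-1-9-5-1-5 3-24-2-13-8-12-7-5-6-1"/></g><g data-elev="300"><path d="M281 375l-8-2 4-3 6-1 8-1 4 2 0 3-2 1z"/><path d="M527 321l-16 1-19 7-11 9-9 19-6 6-11 4-29 3-23 16-5-1-16-9-25-8-14-7-9-7-1-4 0-4 9-20 0-12-22-47-13-46-5-8-12-14 4-3 19-2 9-7 22-33 6-24 3-6 25-22 15-20 24-24 6-9 2-7-2-3-4-1-18 5-19 8-19 16-5 2-7-1-9-4-8-7-19-29-5-11"/><path d="M191 255l-9-10-2-4 0-4 9-7 8-3 5 0 2 2 1 4-3 13-5 8z"/><path d="M259 17l-4 10-14 26-1 9 1 21-2 6-5 5-15 9-13 5-63 0-13 2-9 4-7 6-7 9-13 32-4 5-7 4-14 2-6 4-1 6 1 8 7 24-1 6-34 11-18 1"/></g><g data-elev="320"><path d="M527 408l-35-1-5-2-8-9-6-4-12-4-12-1-11 1-8 3-20 18-9 3-10-1-32-17-14-4-6 1-11 6-7 2-34 2-32 8-12-1-36-14-4-3-1-5 5-17-1-8-12-23-9-31-11-25-9-14-11-10-11-5-12-2-49-3-14 3-12 14-7 3-11 1-21-4"/><path d="M138 354l-9-6-7-9-15-34-1-4 2-3 6 1 8 5 9 10 7 10 6 13 2 12-3 5z"/><path d="M294 334l8 0 8-4 7-7 4-8-1-8-3-8-7-7-7-3-4 0-4 4-9 24 0 12 3 3z"/><path d="M237 293l5-2 2-6-3-9-6-3-3 2-1 7 2 7z"/><path d="M286 259l4 1 1-6-3-8-5-3-2 2-1 5 2 5z"/><path d="M115 218l10 1 13-4 33-13 11-9 4-12 0-14-8-22-8-10-11-4-13 1-11 5-9 8-4 9-5 25-17 23 0 4 3 5z"/><path d="M259 171l10 1 12-4 34-28 4-6 2-8-1-9-3-6-6-2-26 6-27-5-9 3-8 5-6 11 2 12 11 22 5 5z"/></g><g data-elev="340"><path d="M527 424l-36 1-9-1-8-5-15-16-6-3-7-1-8 1-7 3-18 19-10 4-32-5-22 3-28-10-12-2-12 0-15 4-14 9-12 10-14 18-8 6-13 4-14 0-8-5-9-13-5-4-7-2-21 0-10-4-7-6-23-28-6-4-12-4-4-3-3-7-2-6 3-26-1-13-6-13-9-11-10-7-10-5-40-10"/></g><g data-elev="360"><path d="M352 527l1-13 4-7 4-3 1 10 0 13"/><path d="M17 479l21-3 11 1 8 4 20 15 8 2 8 0 6-3 5-6 6-31-2-9-5-10-32-29-14-15-5-8-1-12 11-30 0-6-3-5-6-4-10 0-8 4-12 10-6 1"/><path d="M527 435l-52 0-9-5-15-17-5-2-7 1-6 5-10 17-5 5-8 1-24-3-5 1-5 3-2 4 0 5 5 19 0 9-5 10-11 10-1 0-5-17-5-12-25-32-8-7-8-3-9-1-8 1-9 5-8 7-18 26-20 22-4 14 4 26"/></g><g data-elev="380"><path d="M322 527l-5-13-14-13-2-4 0-7 7-13 2-6-3-6-6-2-9 4-27 28-3 8 0 24"/><path d="M17 454l15-3 11-5 7-5 2-7-3-9-8-8-8-3-16-1"/><path d="M527 454l-22-5-17 2-8 7-2 16-4 7-8 4-15 3-12-2-21-17-9-4-6 0-4 4-14 34-3 24"/></g><g data-elev="400"><path d="M413 527l0-18-2-4-4-2-4 3-2 4-2 17"/></g>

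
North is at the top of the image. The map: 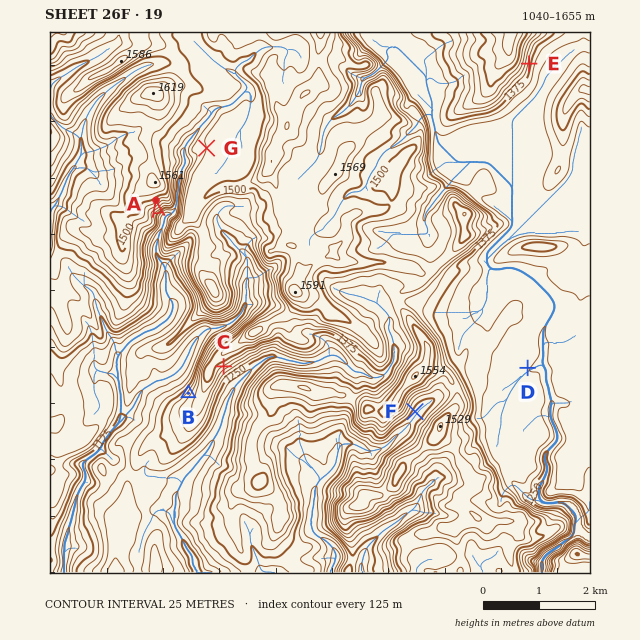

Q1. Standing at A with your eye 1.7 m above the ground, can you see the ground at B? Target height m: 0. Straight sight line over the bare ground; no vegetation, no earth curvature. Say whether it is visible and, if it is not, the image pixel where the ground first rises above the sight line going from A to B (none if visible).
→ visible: true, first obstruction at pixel None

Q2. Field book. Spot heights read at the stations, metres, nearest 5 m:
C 1345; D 1305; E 1390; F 1360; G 1475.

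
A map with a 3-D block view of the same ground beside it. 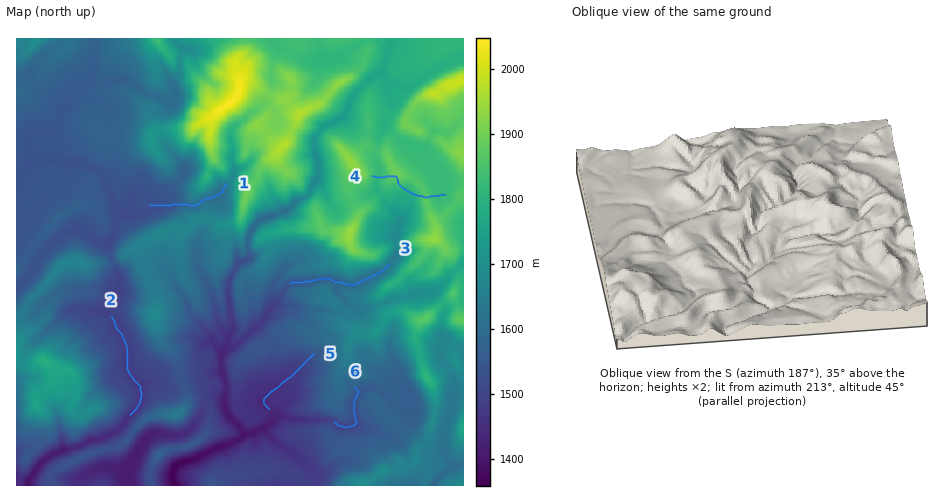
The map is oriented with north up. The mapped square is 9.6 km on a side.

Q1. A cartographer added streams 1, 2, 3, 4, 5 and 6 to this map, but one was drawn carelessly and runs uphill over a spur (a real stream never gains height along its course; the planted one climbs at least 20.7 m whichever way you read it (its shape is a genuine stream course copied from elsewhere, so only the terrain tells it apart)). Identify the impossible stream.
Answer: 4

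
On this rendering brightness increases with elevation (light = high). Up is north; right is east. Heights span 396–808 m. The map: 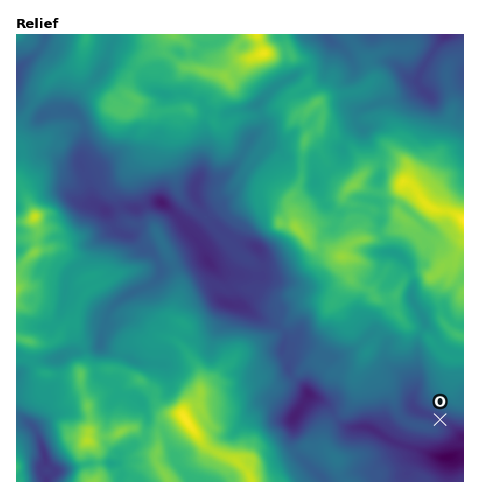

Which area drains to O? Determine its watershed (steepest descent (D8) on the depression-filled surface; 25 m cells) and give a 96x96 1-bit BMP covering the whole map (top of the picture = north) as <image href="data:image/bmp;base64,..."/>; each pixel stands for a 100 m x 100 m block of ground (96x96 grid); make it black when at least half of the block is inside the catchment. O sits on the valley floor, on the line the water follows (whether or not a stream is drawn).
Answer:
<image width="96" height="96" href="data:image/bmp;base64,Qk2+BAAAAAAAAD4AAAAoAAAAYAAAAGAAAAABAAEAAAAAAIAEAAATCwAAEwsAAAIAAAAAAAAA////AAAAAAAAAAAAAAAAAAAAAAAAAAAAAAAAAAAAAAAAAAAAAAAAAAAAAAAAAAAAAAAAAAAAAAAAAAAAAAAAAAAAAAAAAAAAAAAAAAAAAAAAAAAAAAAAAAAAAAAAAAAAAAAAAAAAAAAAAAAAAAAAAAAAAAAAAAAAAAAAAAAAAAAAAAAAAAAAAAAAAAAAAAAAAAAAAAAAAAAAAAAAAAAAAAAAB8AAAAAAAAAAAAAAH+AAAAAAAAAAAAAAP+AAAAAAAAAAAAAAP+AAAAAAAAAAAAAAf/AAAAAAAAAAAAAAf/gAAAAAAAAAAAAAf/wAAAAAAAAAAAAA//wAAAAAAAAAAAAB//wAAAAAAAAAAAAD//wAAAAAAAAAAAAH//wAAAAAAAAAAAAP//wAAAAAAAAAAAAf//wAAAAAAAAAAAA///wAAAAAAAAAAAAf//8AAAAAAAAAAAAf//8AAAAAAAAAAAAP//8AAAAAAAAAAAAP//8AAAAAAAAAAAAH//8AAAAAAAAAAAAD//4AAAAAAAAAAAAD//wAAAAAAAAAAAAB//wAAAAAAAAAAAAA//wAAAAAAAAAAAAAf/4AAAAAAAAAAAAAP/4AAAAAAAAAAAAAf/4AAAAAAAAAAAAAf/8AAAAAAAAAAAAHf/8AAAAAAAAAAAAP//8AAAAAAAAAAAAf//8AAAAAAAAAAAB///4AAAAAAAAAAAD///wAAAAAAAAAAAH///gAAAAAAAAAAAH///wAAAAAAAAAAAH///wAAAAAAAAAAAH///wAAAAAAAAAAAH///gAAAAAAAAAAAH///AAAAAAAAAAAAH//+AAAAAAAAAAAAB//8AAAAAAAAAAAAAH/wAAAAAAAAAAAAAB/gAAAAAAAAAAAAAAHAAAAAAAAAAAAAAACAAAAAAAAAAAAAAAAAAAAAAAAAAAAAAAAAAAAAAAAAAAAAAAAAAAAAAAAAAAAAAAAAAAAAAAAAAAAAAAAAAAAAAAAAAAAAAAAAAAAAAAAAAAAAAAAAAAAAAAAAAAAAAAAAAAAAAAAAAAAAAAAAAAAAAAAAAAAAAAAAAAAAAAAAAAAAAAAAAAAAAAAAAAAAAAAAAAAAAAAAAAAAAAAAAAAAAAAAAAAAAAAAAAAAAAAAAAAAAAAAAAAAAAAAAAAAAAAAAAAAAAAAAAAAAAAAAAAAAAAAAAAAAAAAAAAAAAAAAAAAAAAAAAAAAAAAAAAAAAAAAAAAAAAAAAAAAAAAAAAAAAAAAAAAAAAAAAAAAAAAAAAAAAAAAAAAAAAAAAAAAAAAAAAAAAAAAAAAAAAAAAAAAAAAAAAAAAAAAAAAAAAAAAAAAAAAAAAAAAAAAAAAAAAAAAAAAAAAAAAAAAAAAAAAAAAAAAAAAAAAAAAAAAAAAAAAAAAAAAAAAAAAAAAAAAAAAAAAAAAAAAAAAAAAAAAAAAAAAAAAAAAAAAAAAAAAAAAAAAAAAAAAAAAAAAAAAAAAAAAAAAAAAAAAAAAAAAAAAAAAAAAAAAAAAAAAAAAAAAAAAAAAAAAAAAAAAAAAAAAAA="/>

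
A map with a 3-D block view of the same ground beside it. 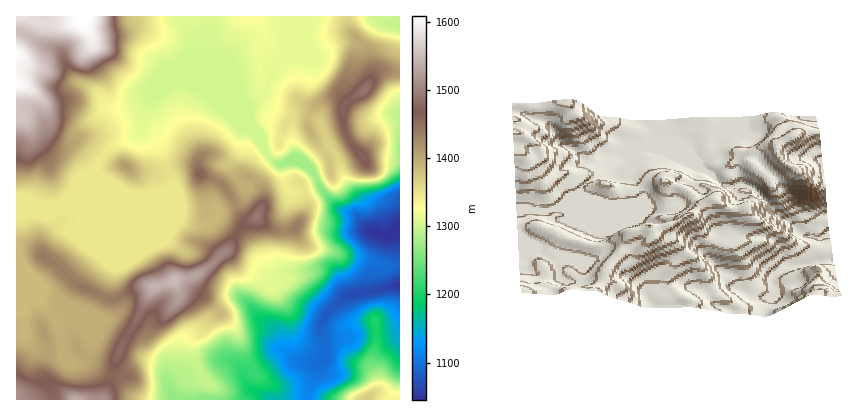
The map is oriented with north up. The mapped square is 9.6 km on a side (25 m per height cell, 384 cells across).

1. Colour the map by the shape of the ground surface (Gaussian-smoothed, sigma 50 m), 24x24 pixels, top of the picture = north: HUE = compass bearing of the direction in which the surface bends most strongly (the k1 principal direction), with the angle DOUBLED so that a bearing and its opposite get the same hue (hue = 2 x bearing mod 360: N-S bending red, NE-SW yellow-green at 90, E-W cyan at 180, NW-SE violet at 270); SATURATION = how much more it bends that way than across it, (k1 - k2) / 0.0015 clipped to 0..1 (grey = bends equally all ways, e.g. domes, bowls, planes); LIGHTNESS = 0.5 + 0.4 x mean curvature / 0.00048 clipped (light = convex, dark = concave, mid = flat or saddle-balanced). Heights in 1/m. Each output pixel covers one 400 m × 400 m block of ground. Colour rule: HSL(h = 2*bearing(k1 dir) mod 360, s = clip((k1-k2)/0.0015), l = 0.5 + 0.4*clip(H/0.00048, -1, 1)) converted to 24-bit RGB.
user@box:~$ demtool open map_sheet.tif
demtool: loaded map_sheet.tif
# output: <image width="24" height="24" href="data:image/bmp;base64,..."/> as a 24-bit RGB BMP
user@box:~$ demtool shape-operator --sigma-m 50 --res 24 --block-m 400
<image width="24" height="24" href="data:image/bmp;base64,Qk32BgAAAAAAADYAAAAoAAAAGAAAABgAAAABABgAAAAAAMAGAAATCwAAEwsAAAAAAAAAAAAAkaC2kXKnPX+zzPDwr3bb4LbFojt0rK0/PJqFUDtrmntnlU1cgM13ebygbS1Df0Y4a71uan2OJmODUcPovdf48NT38tjrXJnQkVx7o3q0ZL6BPS4kX1hAsFFDuWFR3e7eTSx2TERud4p5h7uRd6mdjlBoeE+otNjRb4+hl2GhWF9/SF84HycMX20Ux91iMHlyjmBsgXxFfEpBemBdV390eEyj7uO7dnsjVyggT2FseHxoncBbR0A0bT8+cMheV4dugU1eZlpKbHlmPkdpfrXSnbPes9GChjmEc1JTnnlnYWqSg56LZ3N/M1lp9tvVrD200X92F0AsaV6Wyox5QlxOjpJZqOWnQitIakpRiKN4YZKXUk18X5RGGSkc8duZQkRaY15/prqZb1t/iI52f3d8RGxruHVM55yk00TS34V8DCcXhrRBynatgeSjT5DCdzyFdURRosBuNmhhVVGRq4OwSD2B6/XURlR5ZHZ/n5hqjG16f3pxc1lSfmJLF0Eq6pmAJFlm99TghHHMO5V9Zd+g2/DrLQgqXSEkgLldj8qMRE1mJFtGX5iPW5rL7t3ekVuzf4B+aXB5i11gkE9YhsTMmcnhtGzkQzuo4qirJnxJ372mcLHBWMxYKAwLSxRCstDY3MTgpWlUXHNPO3ZWKVEqL1AbRFgVp35Kf3x9aUNOeZhjnNTBirioXGl0Hkhn2db15dny4s3xyrLx9LvMcn02Mxk/aM3AcpqTmnqW16zU37zjR4KlP21JVo6KommIcYY7d0J7l8G2oNbKjLCqhWN2Z0BISWZACi4JhIg7x+e7IRlU+Eyy/8zoXtmtJmlscW9eeGRVjWMxhIkeehlGouK5M3+nc5arl426RWOiw97FdpmgfUxUcEhSf31+f39/d354LWUpX1gWex0vIK1mpZPb9tXfUSFZTlEzaF88e7x62PLzqtT5ztjxWzW7a1+PiWZ2WWp+uLp+bUBHd1taf3+Af39/gIB/f39/f39/W3V6XLiLlJFCLUgw32xxz1+6l7/alLPz9OXXRpkycl4xLTUXMiYgYU46W4FLaXlhfXRTiGtriniNf36Af39/f39/f39/f39/f39/RU5rtKmLTWdsRJhL0J/j6O/IEjVA4KWh8rvOOrKWcBU2YClIW49wgIlhdHRafWpccYpWc356f39/f39/f39/fntue393f39/WztmtL1jXj5YfdqCGkRC9+bULyFhU2U55/DCMwAflM4/JXM5TWgiO345W3ZUgG1Ujr55SXJ1f39/fWpqajU1icBiXo6NZXl+Xyhz4ua1f9bgoVjATISIq96RaSSgrNbTsAC2/3yR5UHYqRo1k99REFIztGKGQJiMx8WhRF9kXn9mXkKp2+Lwssjidm2reU+ZQWev7PXWUFklPX6dmsi+orldJi0G1LgeMwAm5PnSSQlr6tny1fL2j13yn3i6eq2KVJ5jp2+yX4R7OndfYMU+cz9LgVthY1p6V5yZ5czJvbzeQmKXp65pVw1K6MizHQkxaNWSPMpWdR+T0vne1neMOlB1WJdXnnuxtMp6KnR8oo/DgnuebY5mVmRogIB1ZHt/dZp5d6BSmHZVdE5rjVlJQypl1bmeRS6NxurINxFI1v7NJ15V05yUbCyLmrDAf06F1uCxPEF9LFgyi3hrinN9ammEdoKGcoJ9c5Fsh4txh3Rne1ZmbF1+gK2yqXSaTFqiv4xSLCFW9/3OFSIaXX06dUR1cWdCeNCCfpTTpXy8aoy5eEVqY4xmdHuAZnJ4ioSBhYt8hoNwe2Vrf39/bWN9co5salh/grSruovZNFOv+NvT3EpxI3AsPVxdqMXSlNxORkUSTnUqOQgJap89XHtgXXNfbXp4bYFtiIFxfnByf39/fn5/gnCObY2CXI6Mm7OAK05W0oTXgrZf8c3n9MnpHxY0oJJnsGu/zL/eOgAymtp9RqU+Q2w+XKGfZHd+dH11f39/f39/f39/fHd+c4Z4jo15aYByiZFuV2xiGD0657enUZF32pqxlpHqrM3BdF6YfSBRWjzJ8tnjs83jc+ncNjdUcGNqc4NxboF4fn56fnp4enJ8fol/ioqBeIF/f391fnR4LEJKuNNpf5FgkqlxgVl4lUY0bikpj0FoM3lYrtiW1N7Hfzy2V0yda5GYf5SacW6FfH6Cf3qEhHp6dIJ0iot+eXuAf39/cmiCemOUW69UnuK2cp3DeVi6VmKujqa3fG+vnKO/vMijt9COJCxKlVeUfY+UaGZ5hW+EfoeIdXCBkYSKf4iNgpCBdXR+f39/aHJ7ZWx/jchxkJ05QigkdmlB"/>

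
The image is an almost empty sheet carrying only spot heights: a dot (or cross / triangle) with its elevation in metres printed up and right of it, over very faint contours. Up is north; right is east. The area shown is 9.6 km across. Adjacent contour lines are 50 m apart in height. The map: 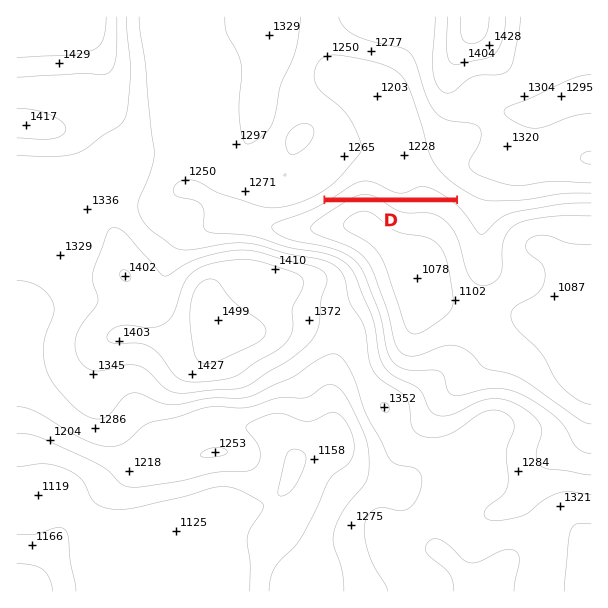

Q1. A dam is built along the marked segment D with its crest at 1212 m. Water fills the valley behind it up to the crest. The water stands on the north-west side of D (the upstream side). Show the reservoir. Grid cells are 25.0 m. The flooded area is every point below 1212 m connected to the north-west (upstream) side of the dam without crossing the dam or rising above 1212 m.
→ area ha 44.6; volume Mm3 9.46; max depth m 71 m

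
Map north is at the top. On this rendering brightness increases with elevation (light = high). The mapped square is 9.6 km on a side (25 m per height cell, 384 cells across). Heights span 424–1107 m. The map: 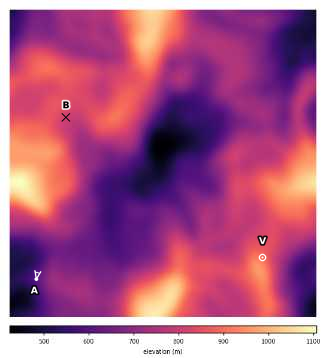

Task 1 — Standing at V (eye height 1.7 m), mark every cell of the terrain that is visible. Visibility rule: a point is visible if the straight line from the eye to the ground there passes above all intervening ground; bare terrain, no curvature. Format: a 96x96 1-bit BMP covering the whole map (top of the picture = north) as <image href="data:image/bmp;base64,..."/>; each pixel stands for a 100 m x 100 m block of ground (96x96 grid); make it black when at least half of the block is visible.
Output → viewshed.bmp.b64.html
<image width="96" height="96" href="data:image/bmp;base64,Qk2+BAAAAAAAAD4AAAAoAAAAYAAAAGAAAAABAAEAAAAAAIAEAAATCwAAEwsAAAIAAAAAAAAA////AAAAAAAAAAAAAAAAAAAAAAAAAAAAAAAAAAAAAAAAAAAAAAAAAAAAAAAAAAAAAAAAAAAAAAAAAAAAAAAAAAAAAAAAAAAAAAAAAAAAAAAAAAAAAAAAAAAAAAAAAAAAAAAAAAAAAAAAAAAAAAAAAAAAAAAAAAAAAAAAAAAAAAAAAAAAAAAAAAAAAAAAAAAAAAAAAAAAAAAAAAAAAAAAAAAAAAAAAAAAAAAAAAAAAAAAAAAAAAAAAAAAAAEAAAAAAAAAAAAAAAEAAAAAAAAAAAAAAAEAAAAAAAAAAAADAAEAAAAAAAAAAAADAAcAAAAAAAAAAAAD//8AAAAAAAAAAAAD//8AAAAAAAAAAAAD//8AAAAAAAAAAAAD//8AAAAAAAAAAAAD//8AAAAAAAAAAAAD//8AAAAAAAAAAAAH//8AAAAAAAAAAAAH//8AAAAAAAAAAAAH//8AAAAAAAAAAAAP//8AAAAAAAAAAAAf//4AAAAAAAAAAAB///wAAAAAAAAAAAH///gAAAAAAAAAAAP///AAAAAAAAAAAAf///AAAAAAAAAAAAf///gAAAAAAAAAAAP///8AAAAAAAAAAAP///8AAAAAAAAAAAP///8AAAAAAAAAAAP///8AAAAAAAAAAAP///8AAAAAAAAAAAH/4P8AAAAAAAAAAAD/gAcAAAAAAAAAAAAAAAAAAAAAAAAAAAAAAAAAAAAAAAAAAAAAAAAAAAAAAAAAAAAAAAAAAAAAAAAAAAAAAAAAAAAAAAAAAAAAAAAAAAAAAAAAAAAAAAAAAAAAAAAAAAAAAAAAAAAAAAAAAAAAAAAAAAAAAAAAAAAAAAAAAAAAAAAAAAAAAAAAAAAAAAAAAAAAAAAAAAAAAAAAAAAAAAAAAAAAAAAAAAAAAAAAAAAAAAAAAAAAAAAAAAAADAAAAAAAAAAAAAAA/wAAAAAAAAAAAAAH/4AAAAAAAAAAAAAD/+AAAAAAAAAAAAAB//AAAAAAAAAAAAAAf/wAAAAAAAAAAAAAP/8AAAAAAAAAAAAAH/8AAAAAAAAAAAAAH/+AAAAAAAAAAAAAD/+AAAAAAAAAAAAAD//AAAAAAAAAAAAAB//AAAAAAAAAAAAAA//gAAAAAAAAAAAAAf/8AAAAAAAAAAAAAP/+AAAAAAAAAAAAAH//ABgAAAAAAAAAAH//AAwAAAAAAAAAAH//gAQAAAAA8AAAAH/DgAQAAAAAeAAAAf/BgAQAAAAAGAAAAf/AgAwAAAAAAAAAAP/AADwAAAAAAAAAAH/AAHwAAAAAAAAAAH/DAfwAAAAAAAAAAH//A/wAAAAAAAAAAH//j/wAAAAAAAAAAH////wAAAAAAAAAAH////gAAAAAAAAAAD///8AAAAAAAAAAAB///AAAAAAAAAAAAA//8AAAAAAAAAAAAA//4AAAAAAAAAAAAAf/4AAAAAAAAAAAAAf/wAAAAAAAAAAAAAf/wAAAAAAAAAAAAAf/gAAAAAAAAAAAAA//gAAAAAAAAAAAAB//gAAAAAAAAAAAAB//wAAAAAA="/>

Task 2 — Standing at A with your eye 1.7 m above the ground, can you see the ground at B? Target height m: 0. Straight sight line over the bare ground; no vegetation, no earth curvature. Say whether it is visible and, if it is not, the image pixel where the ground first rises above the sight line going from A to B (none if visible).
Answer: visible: false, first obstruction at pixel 43 241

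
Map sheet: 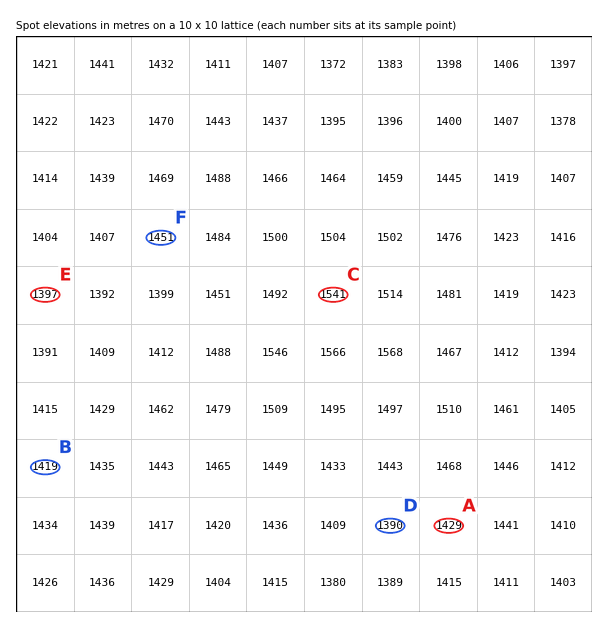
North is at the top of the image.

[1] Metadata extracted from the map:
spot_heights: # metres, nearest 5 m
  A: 1430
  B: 1420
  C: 1540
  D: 1390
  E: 1395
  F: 1450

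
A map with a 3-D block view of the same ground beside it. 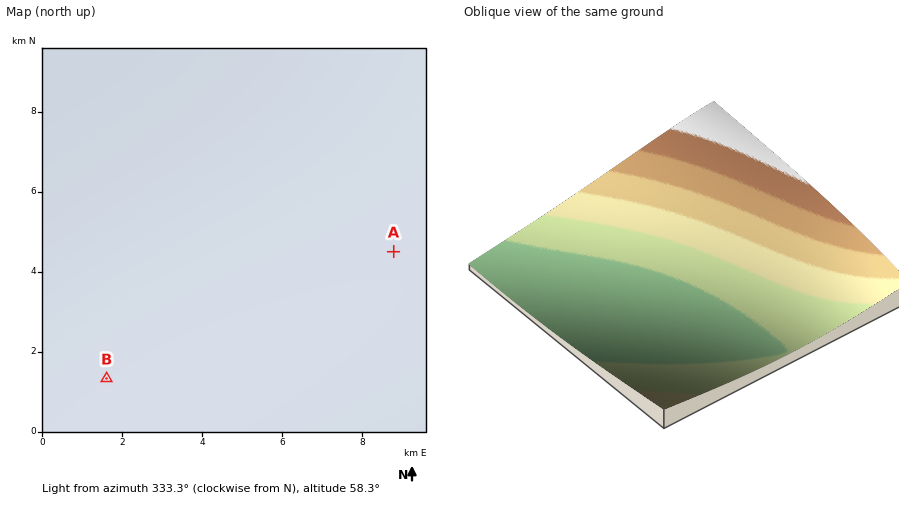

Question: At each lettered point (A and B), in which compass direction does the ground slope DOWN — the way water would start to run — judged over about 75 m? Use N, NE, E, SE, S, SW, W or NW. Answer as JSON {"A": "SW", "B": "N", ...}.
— {"A": "NW", "B": "NW"}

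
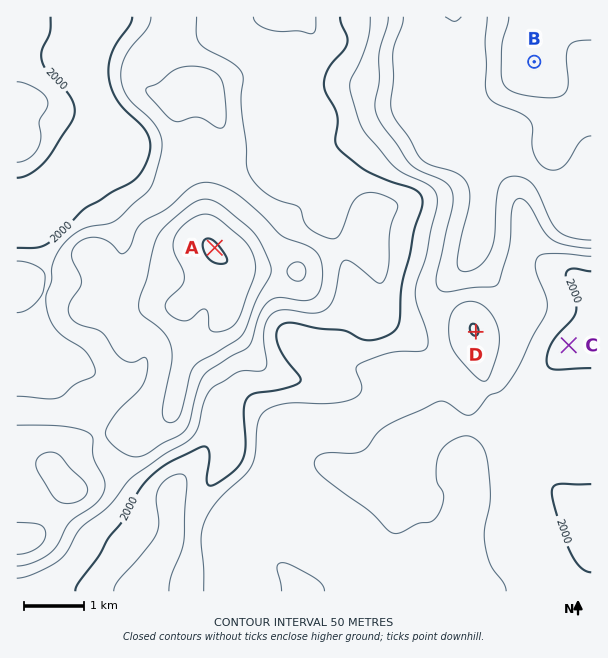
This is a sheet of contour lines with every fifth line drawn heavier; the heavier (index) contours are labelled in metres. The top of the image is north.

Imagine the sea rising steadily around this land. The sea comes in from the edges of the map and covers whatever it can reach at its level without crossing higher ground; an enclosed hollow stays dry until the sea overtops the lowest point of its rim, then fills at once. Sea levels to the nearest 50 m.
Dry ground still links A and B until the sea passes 1850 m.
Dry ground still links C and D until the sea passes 1950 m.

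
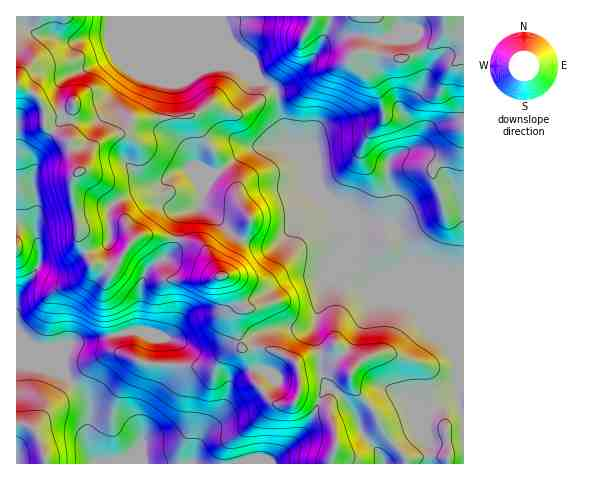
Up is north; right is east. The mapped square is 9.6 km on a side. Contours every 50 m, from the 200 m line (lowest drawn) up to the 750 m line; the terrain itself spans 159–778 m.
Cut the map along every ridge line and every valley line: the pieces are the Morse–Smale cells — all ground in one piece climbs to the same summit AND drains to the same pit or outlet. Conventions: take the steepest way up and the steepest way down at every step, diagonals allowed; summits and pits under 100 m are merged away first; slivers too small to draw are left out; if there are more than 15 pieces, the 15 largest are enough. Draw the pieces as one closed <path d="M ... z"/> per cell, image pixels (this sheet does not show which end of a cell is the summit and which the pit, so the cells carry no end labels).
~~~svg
<path d="M235 67l-29 1-30 16-1 3 3 46 12 19 3 13 23 8-12 16-5 17-17 7-3 4-2 21-5 13-5 7-15 8-8 8-3 12-3 46 13 5 2 7-6 32-10 26 0 16 5 14 0 10-15 16-12 5 269 1 3-8 8-7 21-16 5-12 14-15 24-9-1-33-6-10-22-19-8-17-8-8-11-6-10-9-24-11-17-15 2-20 6-13-6-15-48-48-5-12-9-9-12-37-4-25-17-12z"/><path d="M221 16l-205 1 0 205 11 3 7 5 6 25-2 12-22 32 1 66 28 3 21 7-2-18 3-10 4-4 69-14 1-43 3-12 8-8 15-8 5-7 5-13 2-21 3-4 17-7 5-17 12-16-23-8-3-13-12-19-3-46 1-3 14-6 7-6 13-5 25 0 23 9-4-8-24-26z"/><path d="M463 16l-242 1 11 29 22 22 6 12 11 5 5 5 4 25 12 37 9 9 5 12 48 48 6 15-6 13-2 20 17 15 24 11 10 9 11 6 8 8 8 17 22 19 6 10 1 33-24 9-14 15-5 12-13 9-16 14-2 8 79-1z"/><path d="M138 331l-67 12-6 10 0 21 17 18 8 12-3 37 8 23 23-1 9-5 15-16 0-10-5-14 0-16 10-26 6-37z"/><path d="M21 365l-5 0 0 98 78 1-7-23 3-37-4-7-20-22-21-7z"/><path d="M20 222l-4 1 1 75 18-25 5-13-1-14-5-16z"/>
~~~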